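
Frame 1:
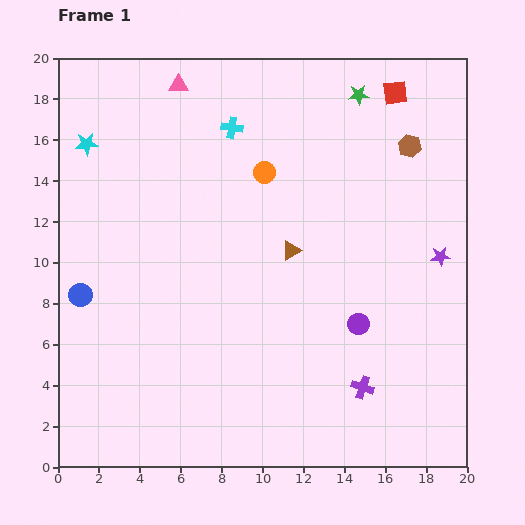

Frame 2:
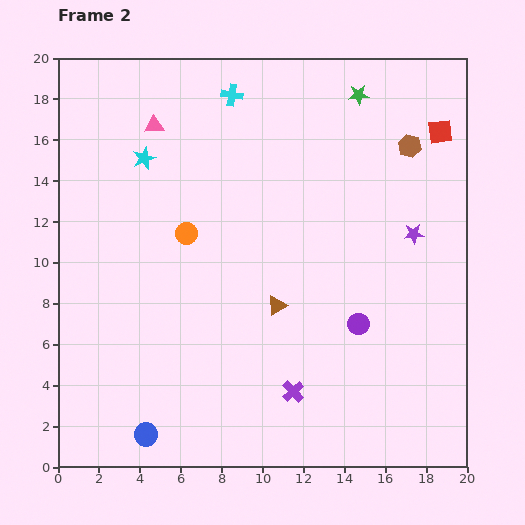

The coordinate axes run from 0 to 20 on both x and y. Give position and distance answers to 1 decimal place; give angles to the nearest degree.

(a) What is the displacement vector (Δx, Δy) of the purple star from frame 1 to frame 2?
(-1.3, 1.1)

The purple star was at (18.7, 10.3) in frame 1 and (17.4, 11.4) in frame 2.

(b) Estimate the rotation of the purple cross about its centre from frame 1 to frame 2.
29° clockwise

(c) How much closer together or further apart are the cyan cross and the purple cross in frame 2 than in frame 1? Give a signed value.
+0.6

Distance in frame 1: 14.2. Distance in frame 2: 14.8.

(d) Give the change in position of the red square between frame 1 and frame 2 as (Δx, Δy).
(2.2, -1.9)

The red square was at (16.5, 18.3) in frame 1 and (18.7, 16.4) in frame 2.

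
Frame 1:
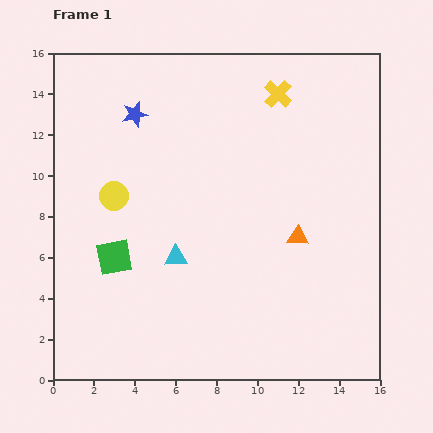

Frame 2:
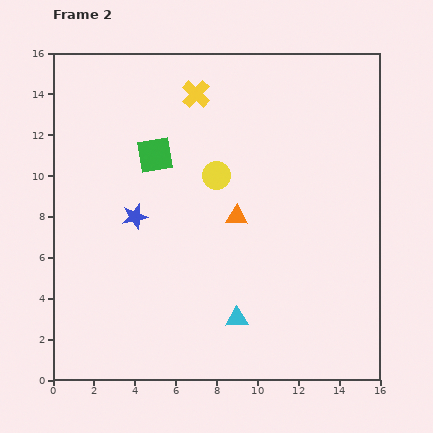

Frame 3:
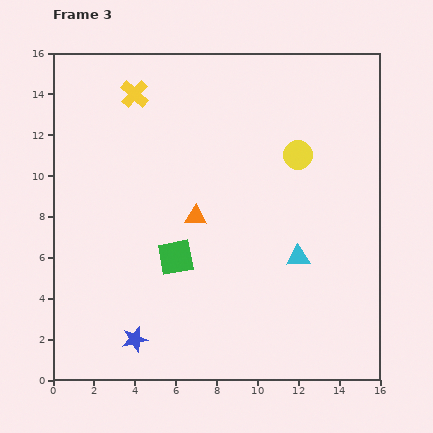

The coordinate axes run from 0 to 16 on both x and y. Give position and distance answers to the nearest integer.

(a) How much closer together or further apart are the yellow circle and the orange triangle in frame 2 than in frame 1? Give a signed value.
-7

Distance in frame 1: 9. Distance in frame 2: 2.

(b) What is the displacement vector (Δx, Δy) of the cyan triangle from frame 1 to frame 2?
(3, -3)

The cyan triangle was at (6, 6) in frame 1 and (9, 3) in frame 2.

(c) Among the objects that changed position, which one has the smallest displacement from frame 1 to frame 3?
the green square

(moved 3)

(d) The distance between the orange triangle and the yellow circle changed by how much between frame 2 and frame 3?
+4

Distance in frame 2: 2. Distance in frame 3: 6.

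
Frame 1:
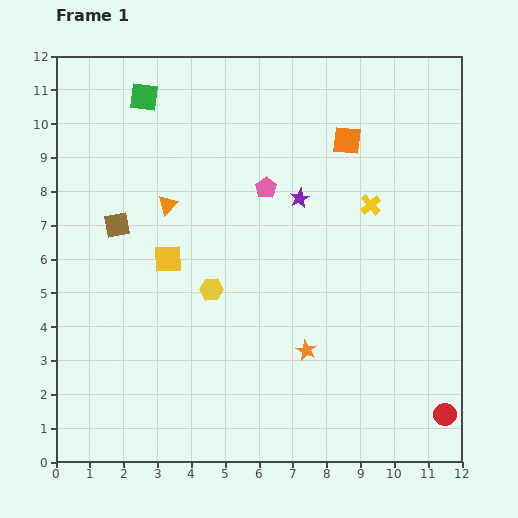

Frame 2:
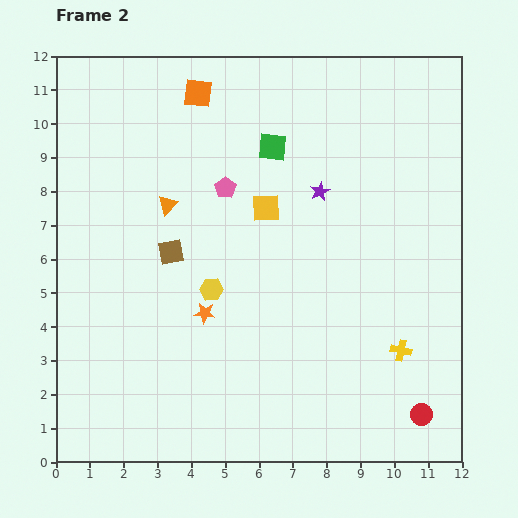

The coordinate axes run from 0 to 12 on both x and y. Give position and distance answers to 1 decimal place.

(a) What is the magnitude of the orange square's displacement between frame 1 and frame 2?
4.6

The orange square moved from (8.6, 9.5) to (4.2, 10.9), a distance of √(4.4² + 1.4²) ≈ 4.6.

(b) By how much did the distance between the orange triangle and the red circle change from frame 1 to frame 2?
-0.6

Distance in frame 1: 10.3. Distance in frame 2: 9.7.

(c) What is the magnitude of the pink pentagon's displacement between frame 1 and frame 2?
1.2

The pink pentagon moved from (6.2, 8.1) to (5.0, 8.1), a distance of √(1.2² + 0.0²) ≈ 1.2.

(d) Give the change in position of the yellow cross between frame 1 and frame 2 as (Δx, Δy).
(0.9, -4.3)

The yellow cross was at (9.3, 7.6) in frame 1 and (10.2, 3.3) in frame 2.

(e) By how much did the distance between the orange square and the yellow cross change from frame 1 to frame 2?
+7.7

Distance in frame 1: 2.0. Distance in frame 2: 9.7.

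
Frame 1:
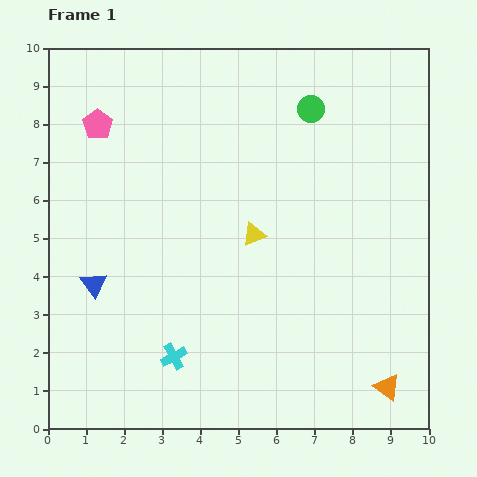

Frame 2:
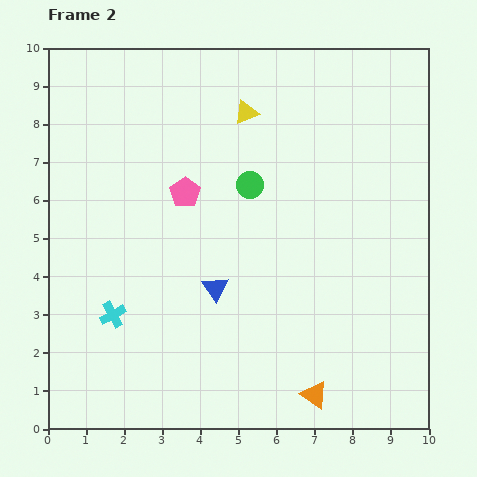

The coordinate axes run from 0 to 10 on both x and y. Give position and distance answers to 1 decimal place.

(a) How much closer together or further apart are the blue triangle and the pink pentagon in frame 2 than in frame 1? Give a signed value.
-1.6

Distance in frame 1: 4.2. Distance in frame 2: 2.6.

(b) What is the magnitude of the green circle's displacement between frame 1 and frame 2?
2.6

The green circle moved from (6.9, 8.4) to (5.3, 6.4), a distance of √(1.6² + 2.0²) ≈ 2.6.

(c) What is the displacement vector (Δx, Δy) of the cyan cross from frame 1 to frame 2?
(-1.6, 1.1)

The cyan cross was at (3.3, 1.9) in frame 1 and (1.7, 3.0) in frame 2.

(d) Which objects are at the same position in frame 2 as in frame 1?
none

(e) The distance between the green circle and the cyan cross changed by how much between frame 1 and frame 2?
-2.4

Distance in frame 1: 7.4. Distance in frame 2: 5.0.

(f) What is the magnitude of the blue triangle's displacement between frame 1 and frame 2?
3.2

The blue triangle moved from (1.2, 3.8) to (4.4, 3.7), a distance of √(3.2² + 0.1²) ≈ 3.2.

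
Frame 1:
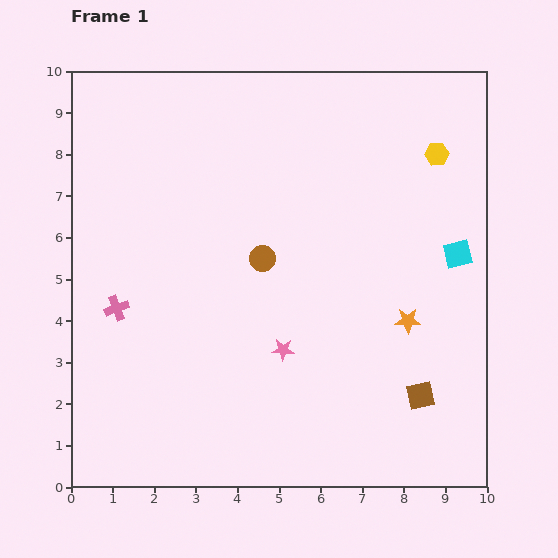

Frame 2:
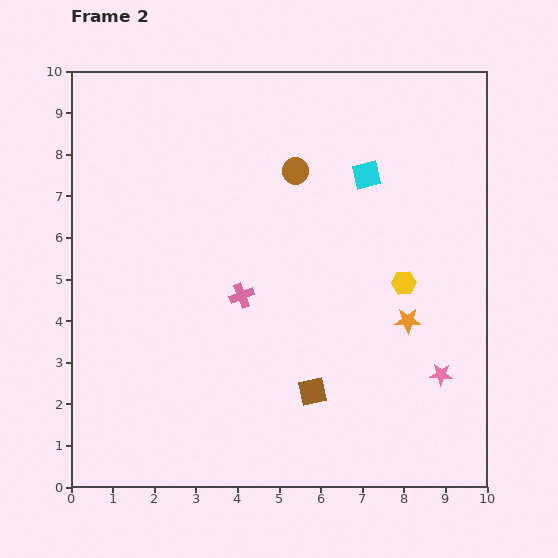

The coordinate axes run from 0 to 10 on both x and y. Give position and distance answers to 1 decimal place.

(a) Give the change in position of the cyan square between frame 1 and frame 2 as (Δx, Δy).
(-2.2, 1.9)

The cyan square was at (9.3, 5.6) in frame 1 and (7.1, 7.5) in frame 2.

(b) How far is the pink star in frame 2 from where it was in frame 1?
3.8

The pink star moved from (5.1, 3.3) to (8.9, 2.7), a distance of √(3.8² + 0.6²) ≈ 3.8.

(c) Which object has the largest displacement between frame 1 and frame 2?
the pink star

(moved 3.8; next 3.2)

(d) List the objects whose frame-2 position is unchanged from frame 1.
the orange star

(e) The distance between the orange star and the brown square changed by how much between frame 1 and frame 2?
+1.1

Distance in frame 1: 1.8. Distance in frame 2: 2.9.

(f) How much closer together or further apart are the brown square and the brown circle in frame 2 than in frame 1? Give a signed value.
+0.3

Distance in frame 1: 5.0. Distance in frame 2: 5.3.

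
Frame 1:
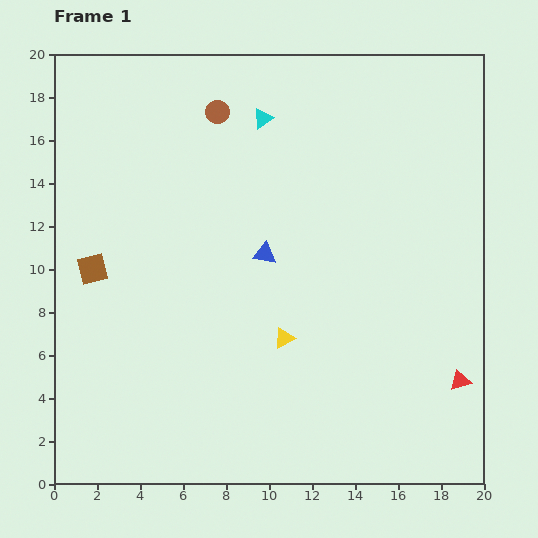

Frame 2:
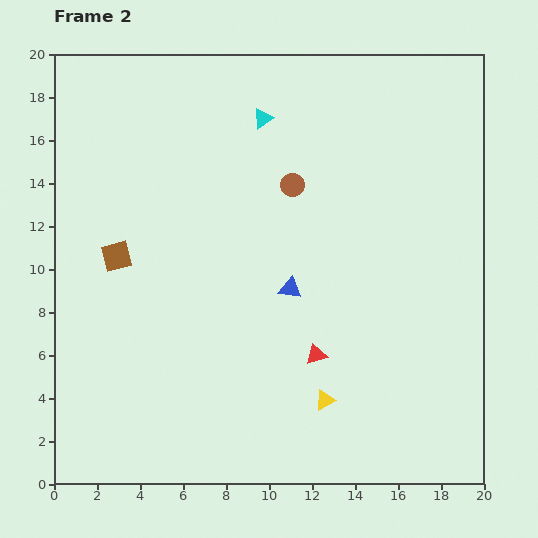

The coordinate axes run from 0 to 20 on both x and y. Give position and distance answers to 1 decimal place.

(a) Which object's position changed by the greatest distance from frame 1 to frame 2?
the red triangle

(moved 6.8; next 4.9)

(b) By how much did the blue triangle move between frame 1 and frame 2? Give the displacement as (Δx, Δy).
(1.2, -1.6)

The blue triangle was at (9.8, 10.7) in frame 1 and (11.0, 9.1) in frame 2.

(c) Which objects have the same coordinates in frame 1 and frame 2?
the cyan triangle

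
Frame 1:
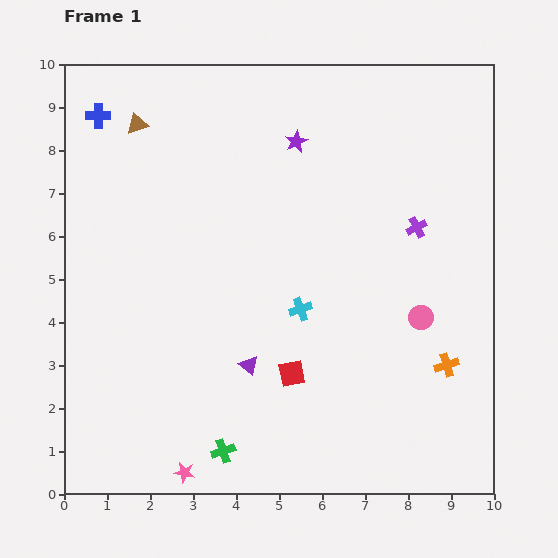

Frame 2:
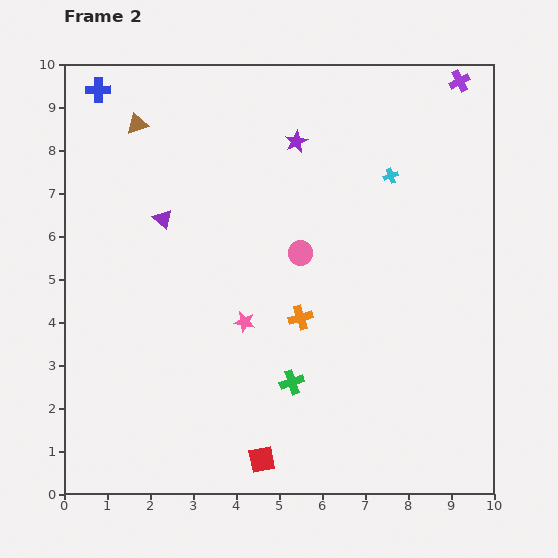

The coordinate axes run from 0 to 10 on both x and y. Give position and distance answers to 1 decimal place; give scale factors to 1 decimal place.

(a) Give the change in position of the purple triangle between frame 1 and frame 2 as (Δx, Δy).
(-2.0, 3.4)

The purple triangle was at (4.3, 3.0) in frame 1 and (2.3, 6.4) in frame 2.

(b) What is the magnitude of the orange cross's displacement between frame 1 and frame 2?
3.6

The orange cross moved from (8.9, 3.0) to (5.5, 4.1), a distance of √(3.4² + 1.1²) ≈ 3.6.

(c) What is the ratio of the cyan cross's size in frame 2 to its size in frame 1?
0.6×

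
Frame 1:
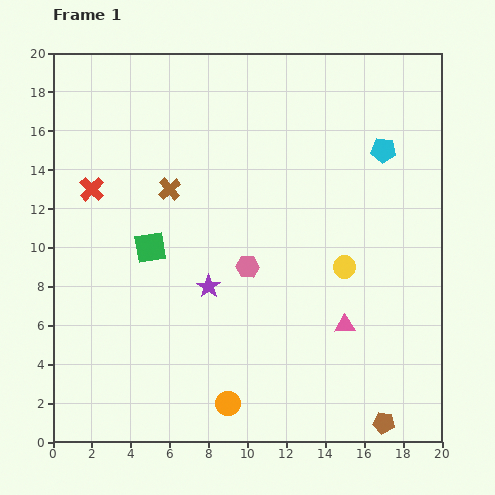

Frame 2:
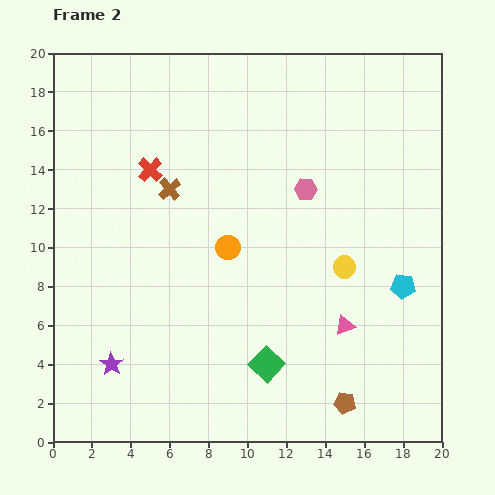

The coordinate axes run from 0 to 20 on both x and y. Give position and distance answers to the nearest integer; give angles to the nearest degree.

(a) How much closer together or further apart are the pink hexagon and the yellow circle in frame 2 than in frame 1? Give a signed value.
-1

Distance in frame 1: 5. Distance in frame 2: 4.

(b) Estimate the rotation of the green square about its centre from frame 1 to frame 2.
37° counter-clockwise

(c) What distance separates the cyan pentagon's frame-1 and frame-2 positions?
7

The cyan pentagon moved from (17, 15) to (18, 8), a distance of √(1² + 7²) ≈ 7.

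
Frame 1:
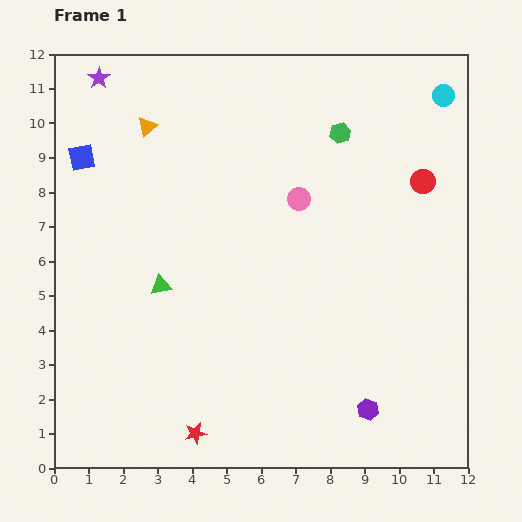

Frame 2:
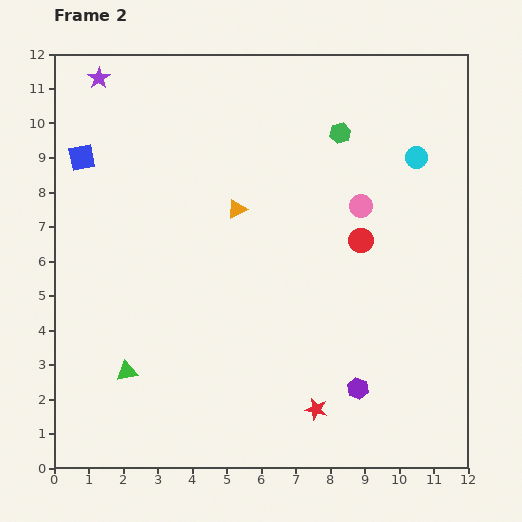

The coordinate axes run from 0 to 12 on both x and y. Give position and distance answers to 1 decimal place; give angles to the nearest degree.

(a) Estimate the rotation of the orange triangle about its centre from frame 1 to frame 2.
15° clockwise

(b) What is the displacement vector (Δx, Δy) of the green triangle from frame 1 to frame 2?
(-1.0, -2.5)

The green triangle was at (3.1, 5.3) in frame 1 and (2.1, 2.8) in frame 2.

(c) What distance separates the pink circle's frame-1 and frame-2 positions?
1.8

The pink circle moved from (7.1, 7.8) to (8.9, 7.6), a distance of √(1.8² + 0.2²) ≈ 1.8.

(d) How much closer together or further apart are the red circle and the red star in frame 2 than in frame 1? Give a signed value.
-4.7

Distance in frame 1: 9.8. Distance in frame 2: 5.1.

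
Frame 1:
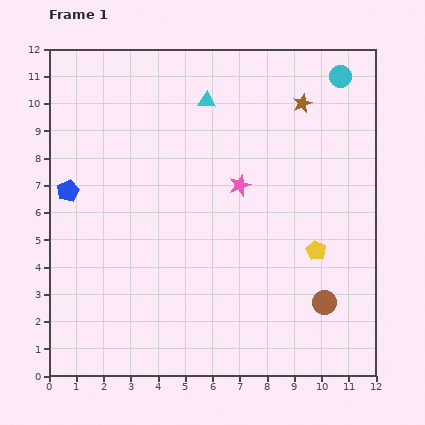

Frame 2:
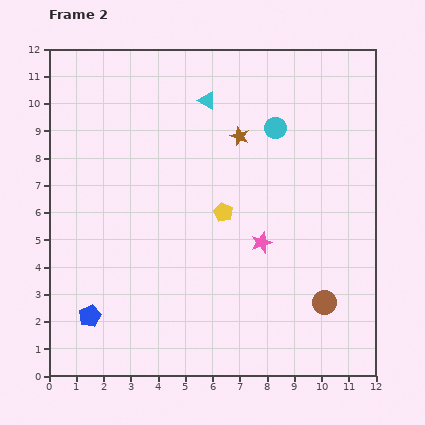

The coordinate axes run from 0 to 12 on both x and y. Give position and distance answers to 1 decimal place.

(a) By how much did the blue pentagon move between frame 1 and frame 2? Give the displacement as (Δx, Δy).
(0.8, -4.6)

The blue pentagon was at (0.7, 6.8) in frame 1 and (1.5, 2.2) in frame 2.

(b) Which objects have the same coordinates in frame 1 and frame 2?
the brown circle, the cyan triangle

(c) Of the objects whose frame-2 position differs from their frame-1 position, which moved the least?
the pink star

(moved 2.2)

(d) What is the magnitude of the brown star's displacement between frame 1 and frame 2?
2.6

The brown star moved from (9.3, 10.0) to (7.0, 8.8), a distance of √(2.3² + 1.2²) ≈ 2.6.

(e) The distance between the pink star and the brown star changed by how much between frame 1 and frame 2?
+0.2

Distance in frame 1: 3.8. Distance in frame 2: 4.0.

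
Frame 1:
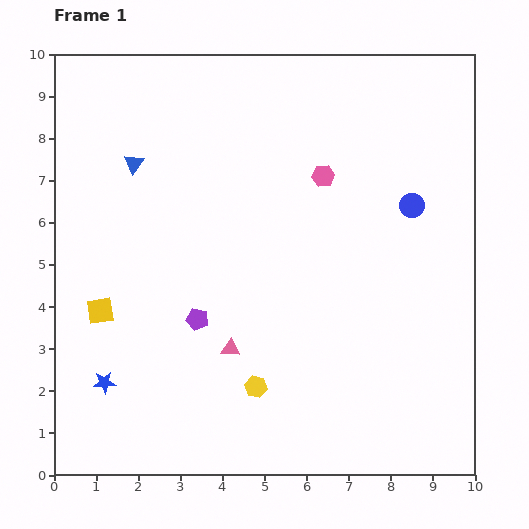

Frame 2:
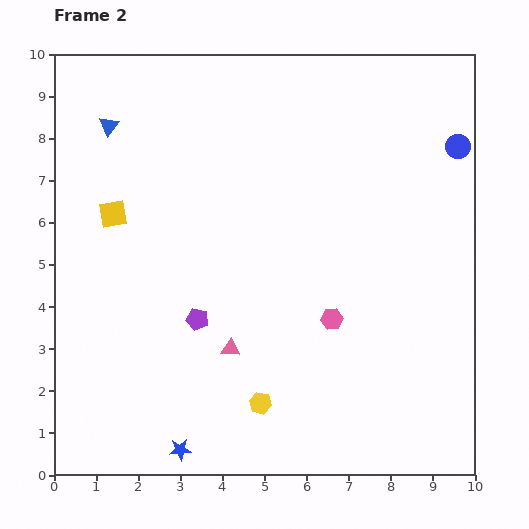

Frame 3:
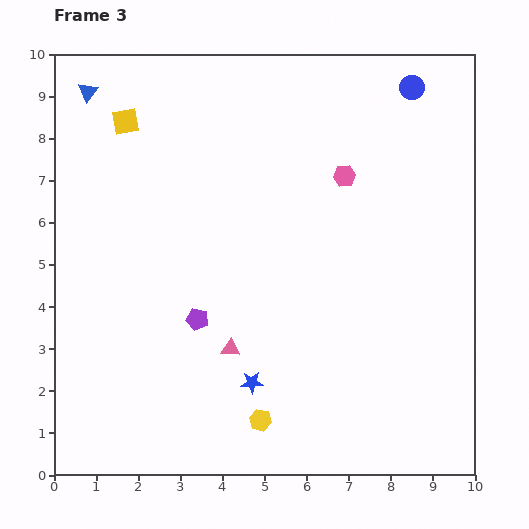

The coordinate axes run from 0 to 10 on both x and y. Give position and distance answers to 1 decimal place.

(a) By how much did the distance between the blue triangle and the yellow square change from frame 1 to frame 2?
-1.5

Distance in frame 1: 3.6. Distance in frame 2: 2.1.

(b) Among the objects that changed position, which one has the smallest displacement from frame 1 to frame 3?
the pink hexagon

(moved 0.5)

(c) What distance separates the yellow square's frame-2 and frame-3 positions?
2.2

The yellow square moved from (1.4, 6.2) to (1.7, 8.4), a distance of √(0.3² + 2.2²) ≈ 2.2.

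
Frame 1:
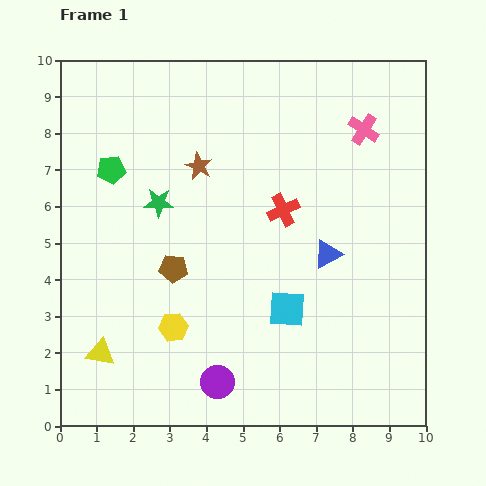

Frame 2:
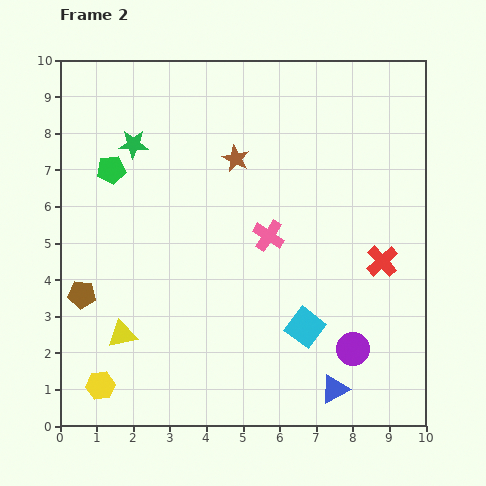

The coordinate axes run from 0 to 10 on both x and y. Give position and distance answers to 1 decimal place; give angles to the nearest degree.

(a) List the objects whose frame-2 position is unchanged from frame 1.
the green pentagon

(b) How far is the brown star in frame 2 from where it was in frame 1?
1.0

The brown star moved from (3.8, 7.1) to (4.8, 7.3), a distance of √(1.0² + 0.2²) ≈ 1.0.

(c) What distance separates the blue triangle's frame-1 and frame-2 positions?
3.7

The blue triangle moved from (7.3, 4.7) to (7.5, 1.0), a distance of √(0.2² + 3.7²) ≈ 3.7.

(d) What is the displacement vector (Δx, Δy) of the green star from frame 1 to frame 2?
(-0.7, 1.6)

The green star was at (2.7, 6.1) in frame 1 and (2.0, 7.7) in frame 2.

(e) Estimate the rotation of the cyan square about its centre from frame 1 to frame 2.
33° clockwise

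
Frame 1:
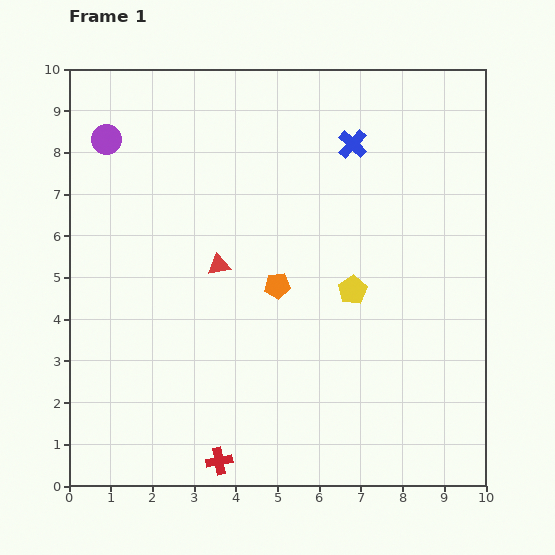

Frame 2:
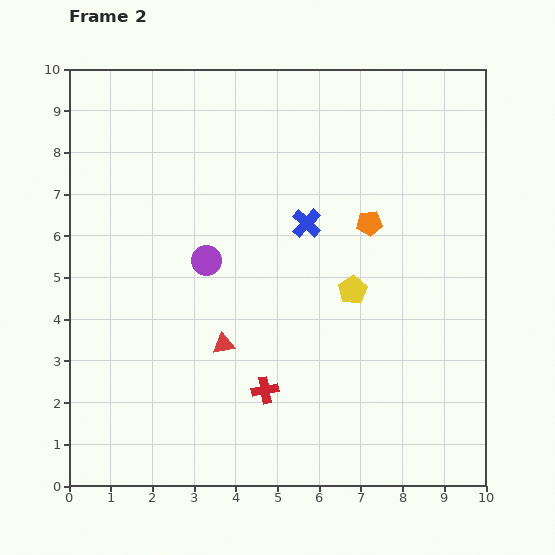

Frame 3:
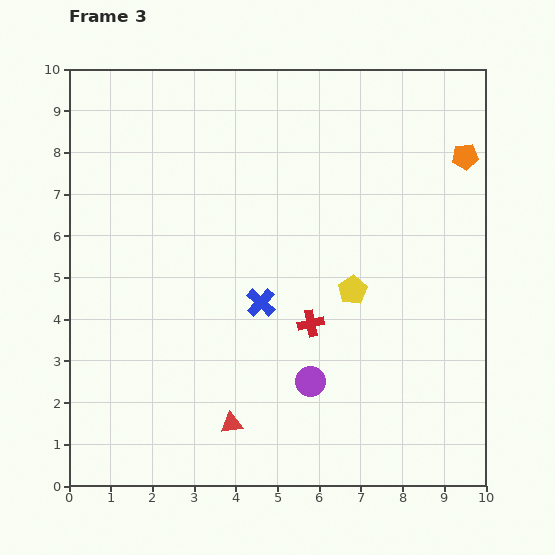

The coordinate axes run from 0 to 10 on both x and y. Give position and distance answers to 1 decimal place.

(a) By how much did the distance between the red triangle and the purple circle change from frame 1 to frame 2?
-2.0

Distance in frame 1: 4.0. Distance in frame 2: 2.0.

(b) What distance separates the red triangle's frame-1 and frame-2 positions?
1.9

The red triangle moved from (3.6, 5.3) to (3.7, 3.4), a distance of √(0.1² + 1.9²) ≈ 1.9.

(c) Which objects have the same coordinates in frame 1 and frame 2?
the yellow pentagon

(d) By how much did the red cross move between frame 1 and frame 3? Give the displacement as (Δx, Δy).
(2.2, 3.3)

The red cross was at (3.6, 0.6) in frame 1 and (5.8, 3.9) in frame 3.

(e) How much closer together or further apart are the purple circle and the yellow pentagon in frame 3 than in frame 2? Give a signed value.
-1.2

Distance in frame 2: 3.6. Distance in frame 3: 2.4.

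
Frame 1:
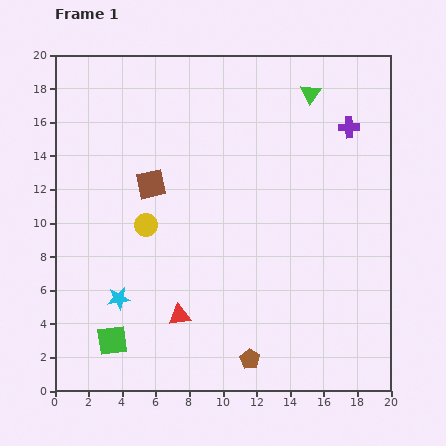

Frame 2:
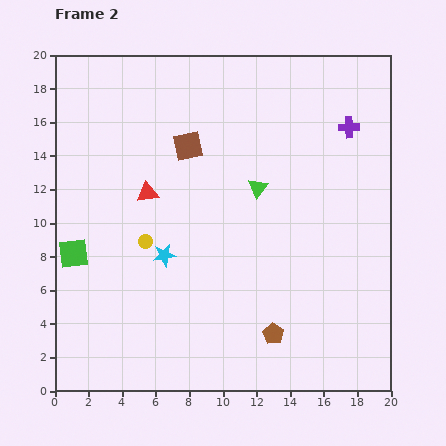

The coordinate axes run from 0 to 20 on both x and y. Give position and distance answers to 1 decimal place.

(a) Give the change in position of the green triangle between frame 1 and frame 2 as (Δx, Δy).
(-3.1, -5.6)

The green triangle was at (15.2, 17.7) in frame 1 and (12.1, 12.1) in frame 2.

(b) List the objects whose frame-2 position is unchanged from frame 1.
the purple cross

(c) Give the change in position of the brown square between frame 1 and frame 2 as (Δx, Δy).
(2.2, 2.3)

The brown square was at (5.7, 12.3) in frame 1 and (7.9, 14.6) in frame 2.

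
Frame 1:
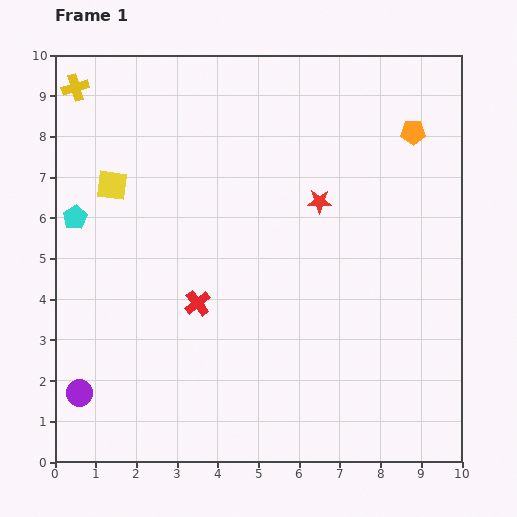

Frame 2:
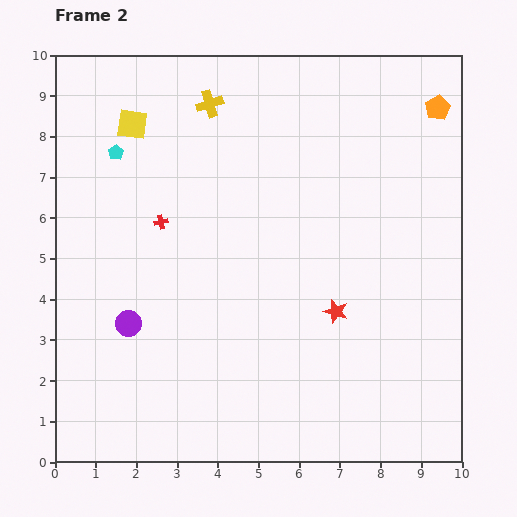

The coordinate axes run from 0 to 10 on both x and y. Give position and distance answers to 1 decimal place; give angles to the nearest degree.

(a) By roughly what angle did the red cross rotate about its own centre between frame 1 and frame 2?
27° clockwise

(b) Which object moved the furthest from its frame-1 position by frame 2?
the yellow cross

(moved 3.3; next 2.7)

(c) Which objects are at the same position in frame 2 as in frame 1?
none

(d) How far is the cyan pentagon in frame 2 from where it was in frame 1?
1.9

The cyan pentagon moved from (0.5, 6.0) to (1.5, 7.6), a distance of √(1.0² + 1.6²) ≈ 1.9.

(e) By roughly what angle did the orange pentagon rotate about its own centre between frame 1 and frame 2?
28° counter-clockwise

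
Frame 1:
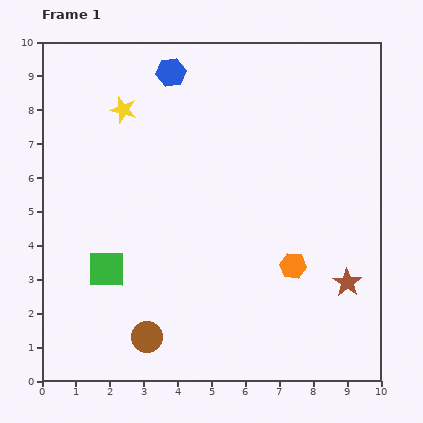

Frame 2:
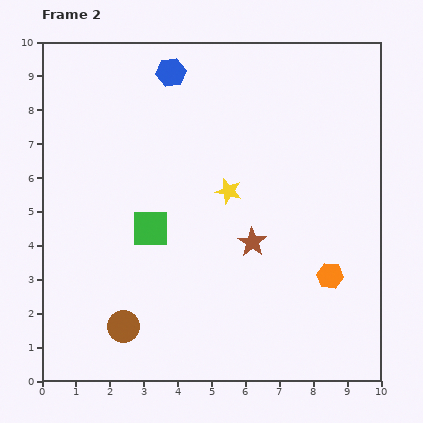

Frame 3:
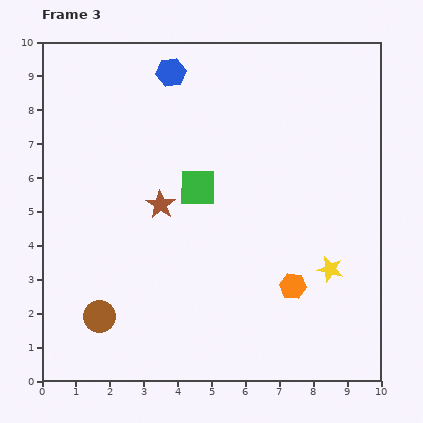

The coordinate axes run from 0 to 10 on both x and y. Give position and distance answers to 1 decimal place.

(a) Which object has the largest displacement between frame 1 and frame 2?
the yellow star

(moved 3.9; next 3.0)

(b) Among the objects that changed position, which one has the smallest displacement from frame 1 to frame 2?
the brown circle

(moved 0.8)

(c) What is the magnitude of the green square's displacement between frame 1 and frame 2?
1.8

The green square moved from (1.9, 3.3) to (3.2, 4.5), a distance of √(1.3² + 1.2²) ≈ 1.8.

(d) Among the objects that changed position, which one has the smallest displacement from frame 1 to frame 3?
the orange hexagon

(moved 0.6)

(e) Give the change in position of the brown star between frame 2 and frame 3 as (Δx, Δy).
(-2.7, 1.1)

The brown star was at (6.2, 4.1) in frame 2 and (3.5, 5.2) in frame 3.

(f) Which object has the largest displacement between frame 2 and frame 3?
the yellow star

(moved 3.8; next 2.9)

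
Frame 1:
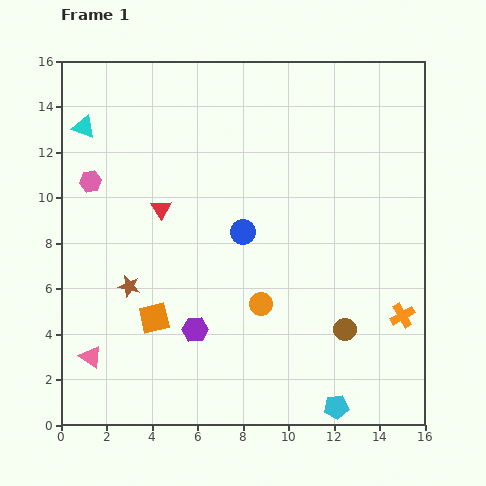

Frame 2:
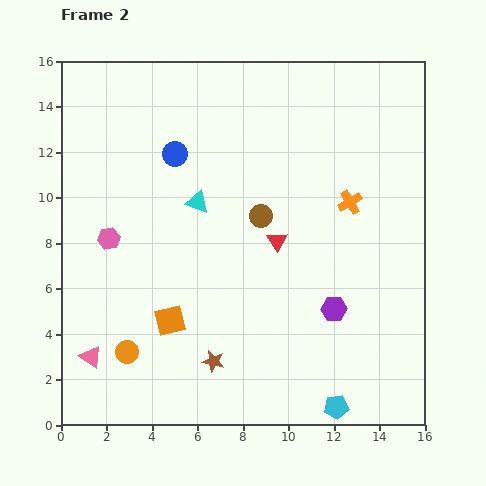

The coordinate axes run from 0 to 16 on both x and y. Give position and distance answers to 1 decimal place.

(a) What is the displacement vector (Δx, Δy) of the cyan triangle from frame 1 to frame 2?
(5.0, -3.3)

The cyan triangle was at (1.0, 13.1) in frame 1 and (6.0, 9.8) in frame 2.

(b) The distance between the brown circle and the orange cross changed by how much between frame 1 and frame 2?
+1.3

Distance in frame 1: 2.6. Distance in frame 2: 3.9.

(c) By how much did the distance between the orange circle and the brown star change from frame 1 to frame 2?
-2.1

Distance in frame 1: 5.9. Distance in frame 2: 3.8.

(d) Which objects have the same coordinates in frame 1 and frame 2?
the cyan pentagon, the pink triangle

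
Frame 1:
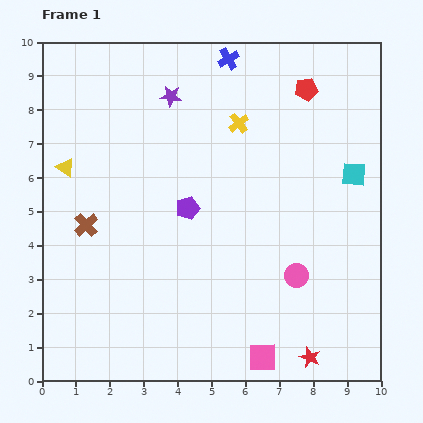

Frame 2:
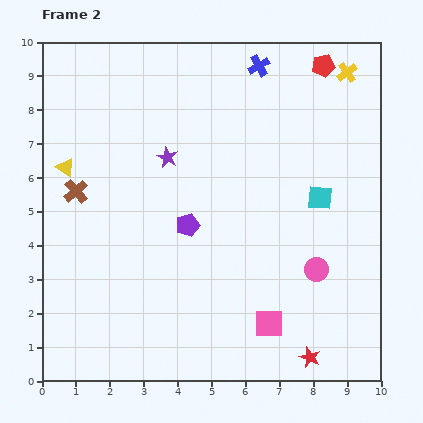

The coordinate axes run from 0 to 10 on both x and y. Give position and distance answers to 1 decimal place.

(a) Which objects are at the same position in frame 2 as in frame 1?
the yellow triangle, the red star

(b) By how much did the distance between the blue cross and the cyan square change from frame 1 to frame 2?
-0.7

Distance in frame 1: 5.0. Distance in frame 2: 4.3.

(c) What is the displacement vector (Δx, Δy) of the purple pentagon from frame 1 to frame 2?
(0.0, -0.5)

The purple pentagon was at (4.3, 5.1) in frame 1 and (4.3, 4.6) in frame 2.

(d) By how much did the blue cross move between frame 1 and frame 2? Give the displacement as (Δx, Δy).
(0.9, -0.2)

The blue cross was at (5.5, 9.5) in frame 1 and (6.4, 9.3) in frame 2.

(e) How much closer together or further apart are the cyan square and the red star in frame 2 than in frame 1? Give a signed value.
-0.9

Distance in frame 1: 5.6. Distance in frame 2: 4.7.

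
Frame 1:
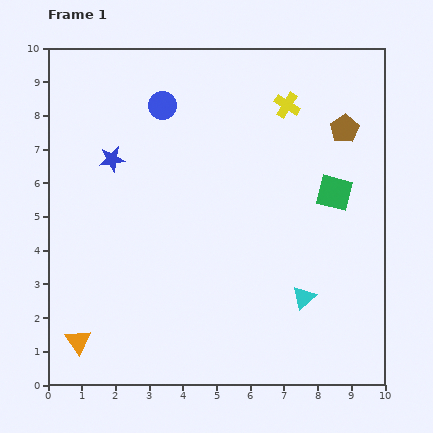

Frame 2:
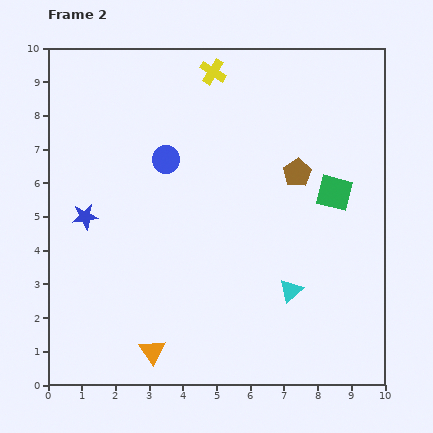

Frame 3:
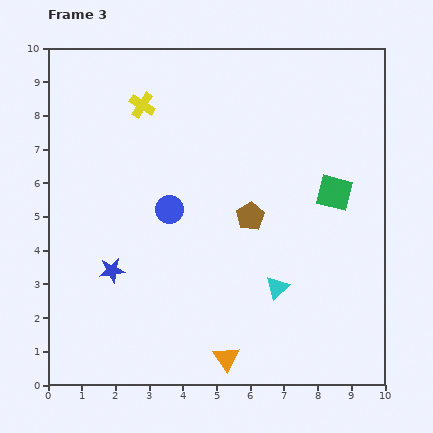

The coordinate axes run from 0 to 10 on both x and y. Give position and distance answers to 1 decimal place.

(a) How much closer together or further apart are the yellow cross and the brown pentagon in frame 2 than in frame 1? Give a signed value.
+2.1

Distance in frame 1: 1.8. Distance in frame 2: 3.9.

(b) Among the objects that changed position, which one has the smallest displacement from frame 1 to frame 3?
the cyan triangle

(moved 0.9)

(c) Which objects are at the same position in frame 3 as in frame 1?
the green square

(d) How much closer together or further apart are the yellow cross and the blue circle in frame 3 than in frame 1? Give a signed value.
-0.5

Distance in frame 1: 3.7. Distance in frame 3: 3.2.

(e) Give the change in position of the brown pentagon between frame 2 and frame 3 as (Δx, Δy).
(-1.4, -1.3)

The brown pentagon was at (7.4, 6.3) in frame 2 and (6.0, 5.0) in frame 3.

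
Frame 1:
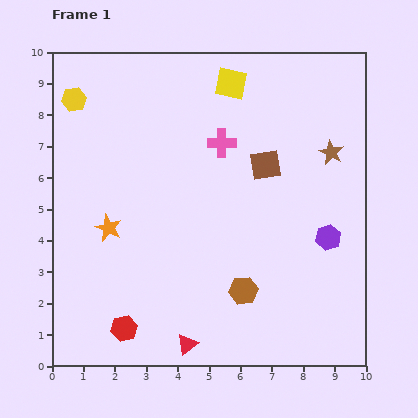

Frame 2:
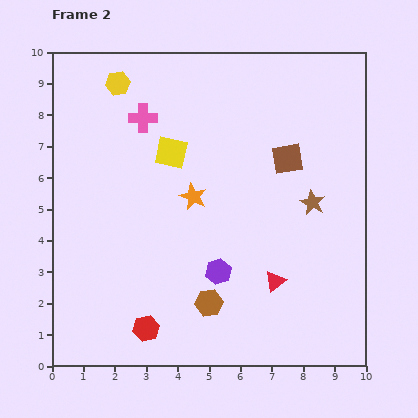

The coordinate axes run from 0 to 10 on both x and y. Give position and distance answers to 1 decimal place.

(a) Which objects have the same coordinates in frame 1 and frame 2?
none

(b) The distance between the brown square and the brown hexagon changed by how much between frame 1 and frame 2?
+1.1

Distance in frame 1: 4.1. Distance in frame 2: 5.2.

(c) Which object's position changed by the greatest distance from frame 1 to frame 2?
the purple hexagon

(moved 3.7; next 3.4)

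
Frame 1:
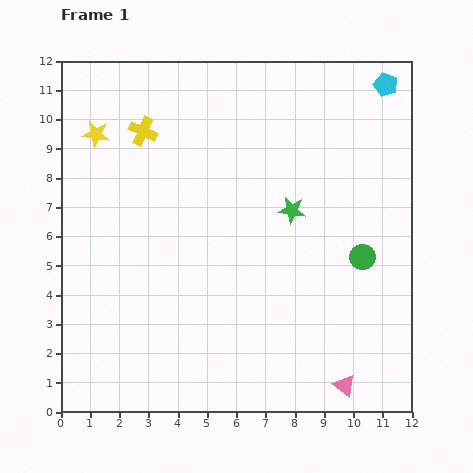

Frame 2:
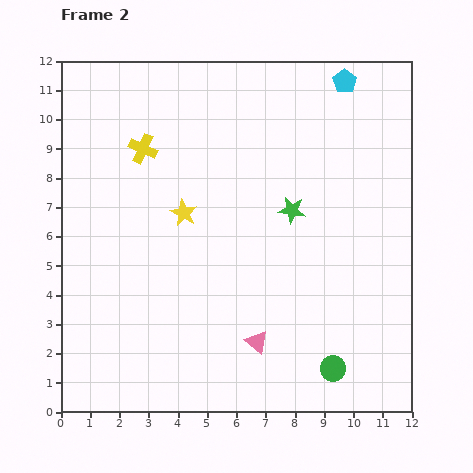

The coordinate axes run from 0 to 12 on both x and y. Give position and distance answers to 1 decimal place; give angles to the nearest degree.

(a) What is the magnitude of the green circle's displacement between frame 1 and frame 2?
3.9

The green circle moved from (10.3, 5.3) to (9.3, 1.5), a distance of √(1.0² + 3.8²) ≈ 3.9.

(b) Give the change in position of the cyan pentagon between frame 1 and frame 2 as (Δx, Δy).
(-1.4, 0.1)

The cyan pentagon was at (11.1, 11.2) in frame 1 and (9.7, 11.3) in frame 2.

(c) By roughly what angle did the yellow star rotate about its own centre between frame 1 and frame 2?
19° clockwise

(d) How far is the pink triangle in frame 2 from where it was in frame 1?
3.4

The pink triangle moved from (9.7, 0.9) to (6.7, 2.4), a distance of √(3.0² + 1.5²) ≈ 3.4.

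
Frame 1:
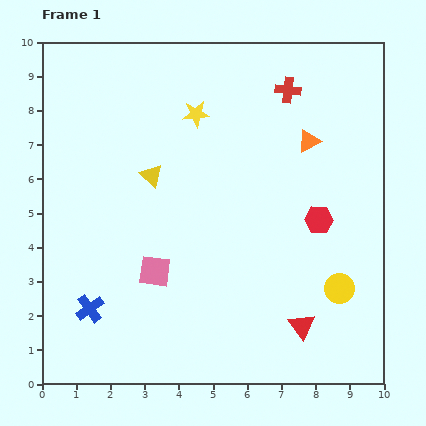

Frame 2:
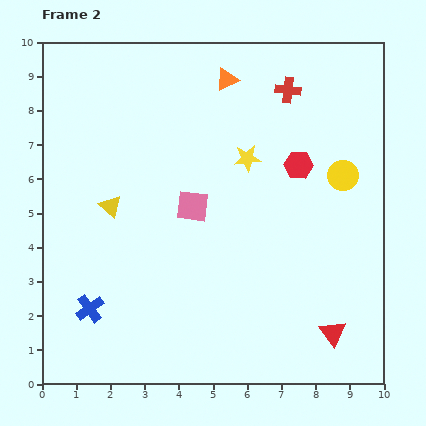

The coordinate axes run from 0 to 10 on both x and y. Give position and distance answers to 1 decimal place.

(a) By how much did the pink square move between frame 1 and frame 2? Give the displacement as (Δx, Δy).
(1.1, 1.9)

The pink square was at (3.3, 3.3) in frame 1 and (4.4, 5.2) in frame 2.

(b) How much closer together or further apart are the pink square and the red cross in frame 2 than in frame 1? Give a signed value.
-2.2

Distance in frame 1: 6.6. Distance in frame 2: 4.4.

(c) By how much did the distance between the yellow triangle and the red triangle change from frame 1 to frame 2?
+1.3

Distance in frame 1: 6.2. Distance in frame 2: 7.5.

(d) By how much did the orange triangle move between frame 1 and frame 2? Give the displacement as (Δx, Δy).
(-2.4, 1.8)

The orange triangle was at (7.8, 7.1) in frame 1 and (5.4, 8.9) in frame 2.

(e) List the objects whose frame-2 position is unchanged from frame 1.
the blue cross, the red cross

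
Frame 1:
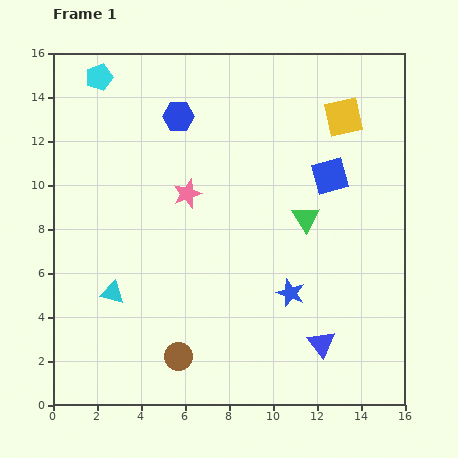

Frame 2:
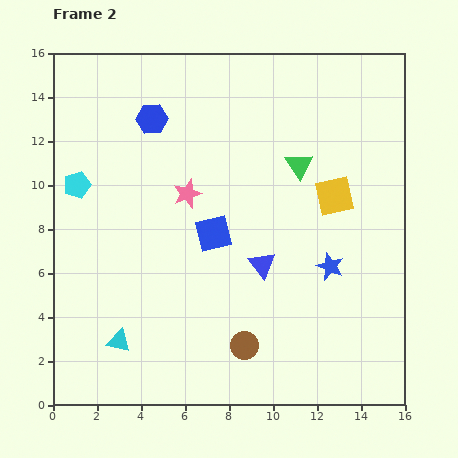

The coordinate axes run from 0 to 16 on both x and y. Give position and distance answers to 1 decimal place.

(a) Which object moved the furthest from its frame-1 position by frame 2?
the blue square

(moved 5.9; next 5.0)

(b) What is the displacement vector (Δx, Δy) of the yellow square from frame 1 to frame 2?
(-0.4, -3.6)

The yellow square was at (13.2, 13.1) in frame 1 and (12.8, 9.5) in frame 2.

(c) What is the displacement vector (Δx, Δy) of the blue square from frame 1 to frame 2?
(-5.3, -2.6)

The blue square was at (12.6, 10.4) in frame 1 and (7.3, 7.8) in frame 2.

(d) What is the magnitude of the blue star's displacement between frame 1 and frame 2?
2.2

The blue star moved from (10.8, 5.1) to (12.6, 6.3), a distance of √(1.8² + 1.2²) ≈ 2.2.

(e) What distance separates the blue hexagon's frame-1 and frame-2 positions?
1.2

The blue hexagon moved from (5.7, 13.1) to (4.5, 13.0), a distance of √(1.2² + 0.1²) ≈ 1.2.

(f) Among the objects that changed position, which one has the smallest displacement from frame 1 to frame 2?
the blue hexagon

(moved 1.2)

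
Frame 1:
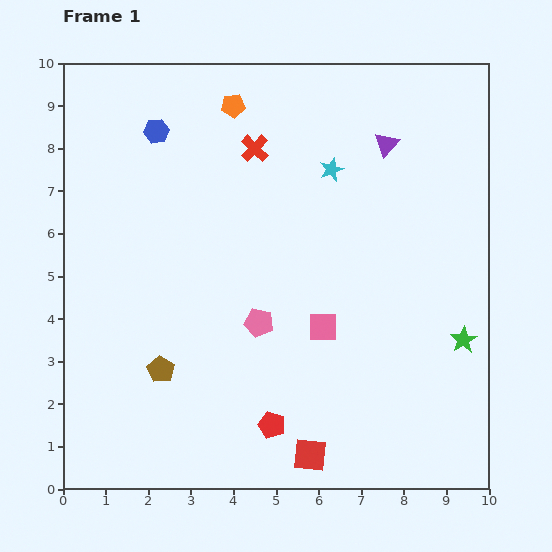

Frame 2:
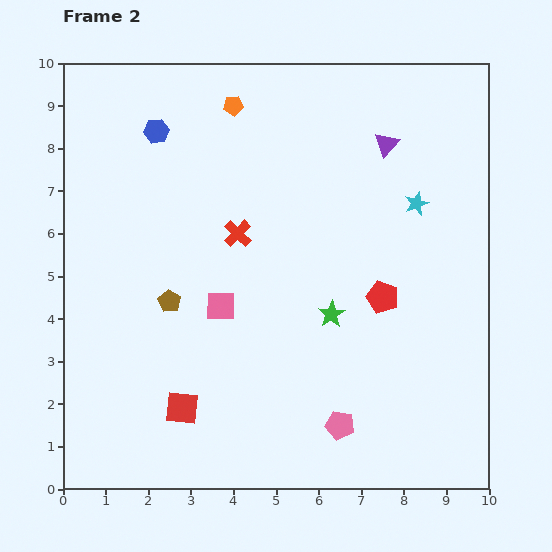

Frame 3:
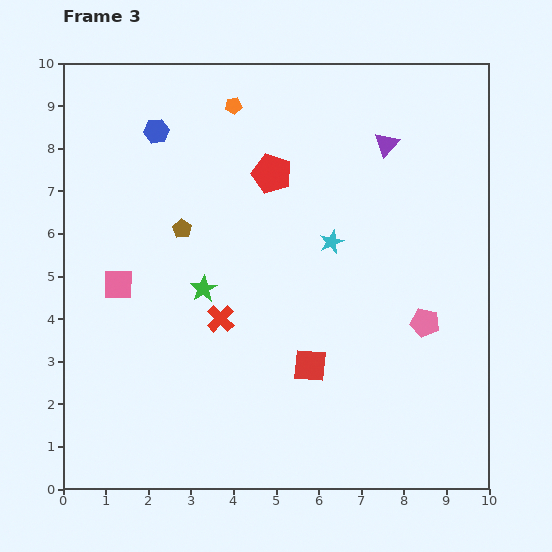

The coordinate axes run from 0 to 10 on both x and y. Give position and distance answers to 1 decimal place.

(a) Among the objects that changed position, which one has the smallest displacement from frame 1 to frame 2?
the brown pentagon

(moved 1.6)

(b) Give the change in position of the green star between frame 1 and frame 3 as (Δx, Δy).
(-6.1, 1.2)

The green star was at (9.4, 3.5) in frame 1 and (3.3, 4.7) in frame 3.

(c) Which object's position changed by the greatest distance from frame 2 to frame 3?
the red pentagon

(moved 3.9; next 3.2)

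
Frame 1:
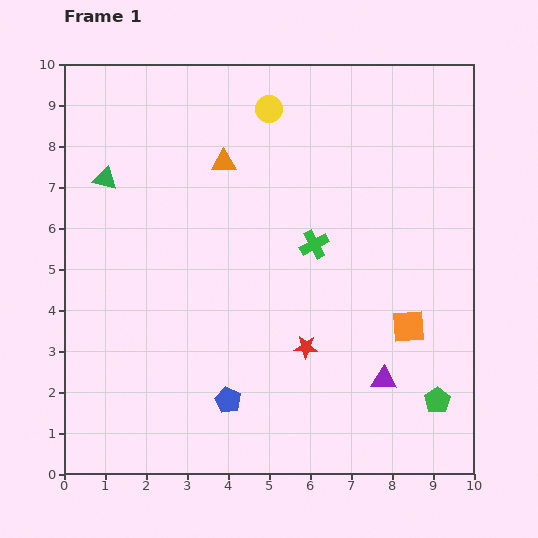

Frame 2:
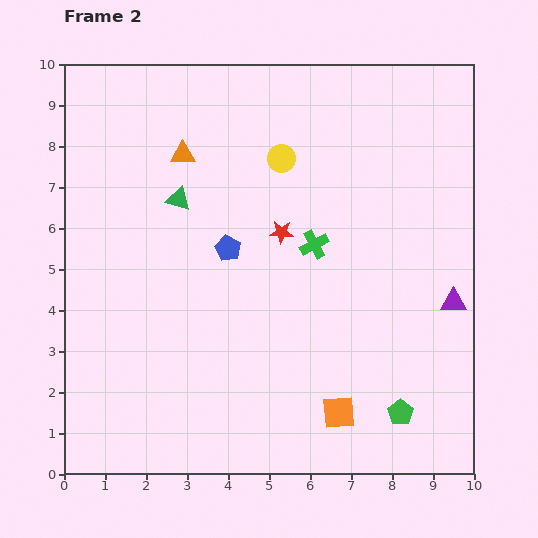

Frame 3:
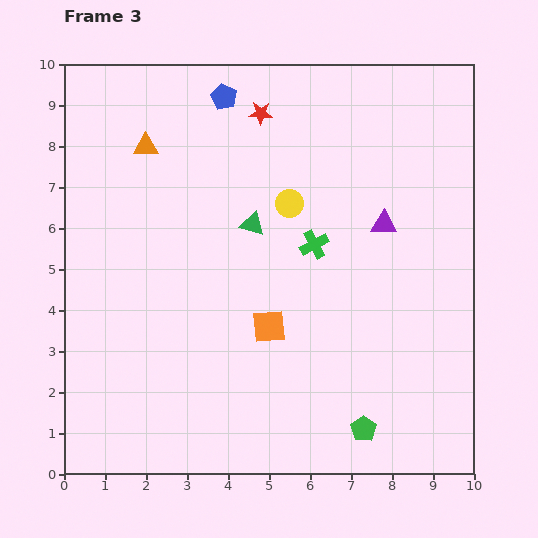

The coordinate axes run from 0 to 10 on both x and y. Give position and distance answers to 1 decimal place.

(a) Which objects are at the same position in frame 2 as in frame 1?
the green cross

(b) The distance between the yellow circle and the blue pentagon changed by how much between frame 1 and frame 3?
-4.1

Distance in frame 1: 7.2. Distance in frame 3: 3.1.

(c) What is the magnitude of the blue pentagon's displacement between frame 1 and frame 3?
7.4

The blue pentagon moved from (4.0, 1.8) to (3.9, 9.2), a distance of √(0.1² + 7.4²) ≈ 7.4.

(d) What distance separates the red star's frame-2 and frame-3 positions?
2.9

The red star moved from (5.3, 5.9) to (4.8, 8.8), a distance of √(0.5² + 2.9²) ≈ 2.9.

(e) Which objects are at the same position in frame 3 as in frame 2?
the green cross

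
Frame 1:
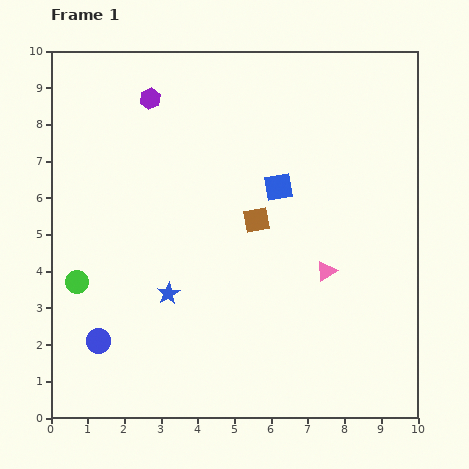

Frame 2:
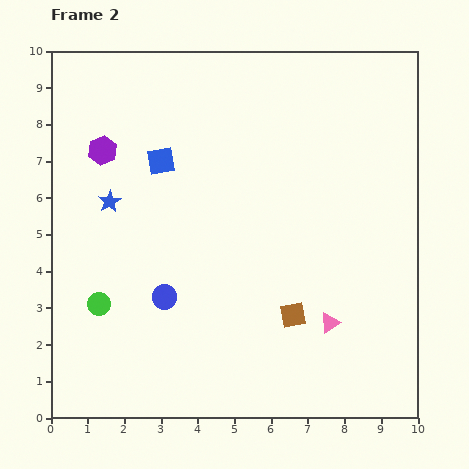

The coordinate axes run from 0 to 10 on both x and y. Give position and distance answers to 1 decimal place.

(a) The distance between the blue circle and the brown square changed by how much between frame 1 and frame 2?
-1.9

Distance in frame 1: 5.4. Distance in frame 2: 3.5.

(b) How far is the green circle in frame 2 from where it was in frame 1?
0.8

The green circle moved from (0.7, 3.7) to (1.3, 3.1), a distance of √(0.6² + 0.6²) ≈ 0.8.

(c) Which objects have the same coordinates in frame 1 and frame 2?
none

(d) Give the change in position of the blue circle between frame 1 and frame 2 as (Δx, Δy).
(1.8, 1.2)

The blue circle was at (1.3, 2.1) in frame 1 and (3.1, 3.3) in frame 2.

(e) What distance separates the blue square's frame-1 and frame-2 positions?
3.3

The blue square moved from (6.2, 6.3) to (3.0, 7.0), a distance of √(3.2² + 0.7²) ≈ 3.3.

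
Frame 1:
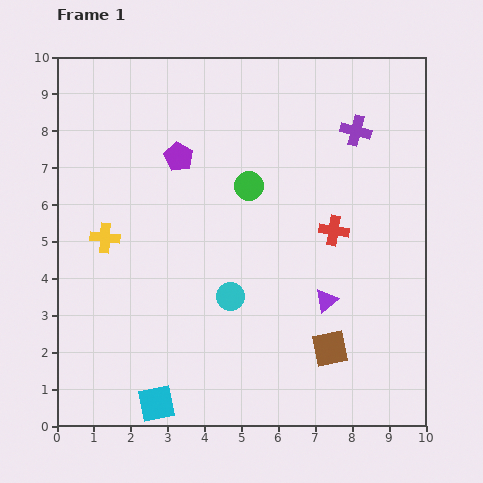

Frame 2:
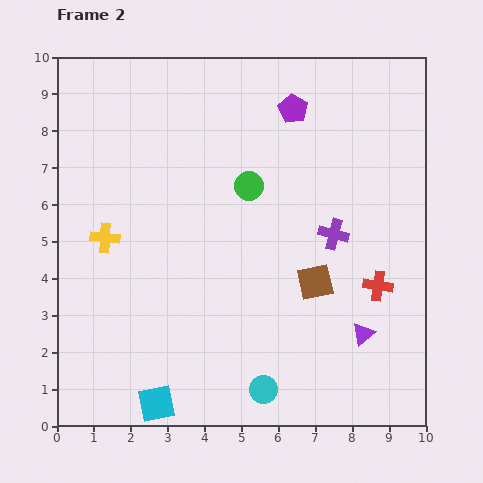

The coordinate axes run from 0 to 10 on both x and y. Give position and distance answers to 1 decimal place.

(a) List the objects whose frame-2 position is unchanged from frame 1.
the cyan square, the green circle, the yellow cross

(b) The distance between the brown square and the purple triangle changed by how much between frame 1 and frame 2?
+0.6

Distance in frame 1: 1.3. Distance in frame 2: 1.9.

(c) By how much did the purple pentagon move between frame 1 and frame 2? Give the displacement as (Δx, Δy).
(3.1, 1.3)

The purple pentagon was at (3.3, 7.3) in frame 1 and (6.4, 8.6) in frame 2.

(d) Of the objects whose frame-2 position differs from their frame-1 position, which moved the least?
the purple triangle

(moved 1.3)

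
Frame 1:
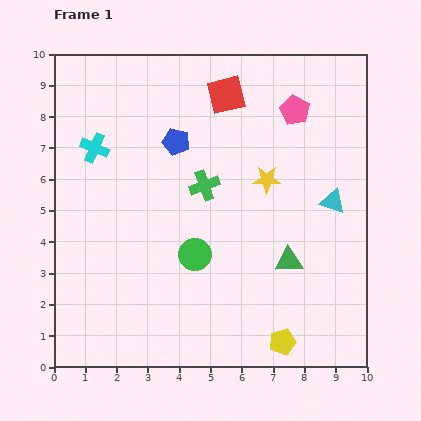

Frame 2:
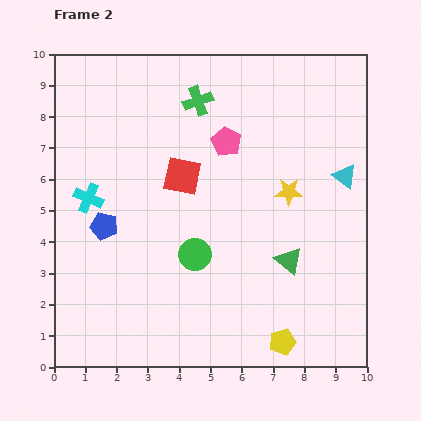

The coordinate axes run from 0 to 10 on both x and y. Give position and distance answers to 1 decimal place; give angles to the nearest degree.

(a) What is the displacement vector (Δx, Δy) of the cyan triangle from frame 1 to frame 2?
(0.4, 0.8)

The cyan triangle was at (8.9, 5.3) in frame 1 and (9.3, 6.1) in frame 2.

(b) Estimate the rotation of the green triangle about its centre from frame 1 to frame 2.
44° clockwise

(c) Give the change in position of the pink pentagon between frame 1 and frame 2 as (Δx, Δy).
(-2.2, -1.0)

The pink pentagon was at (7.7, 8.2) in frame 1 and (5.5, 7.2) in frame 2.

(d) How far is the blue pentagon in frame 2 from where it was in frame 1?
3.5

The blue pentagon moved from (3.9, 7.2) to (1.6, 4.5), a distance of √(2.3² + 2.7²) ≈ 3.5.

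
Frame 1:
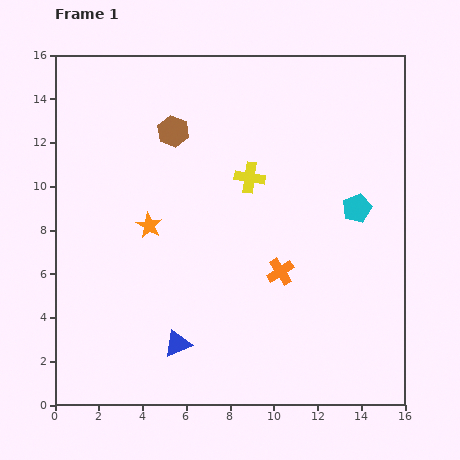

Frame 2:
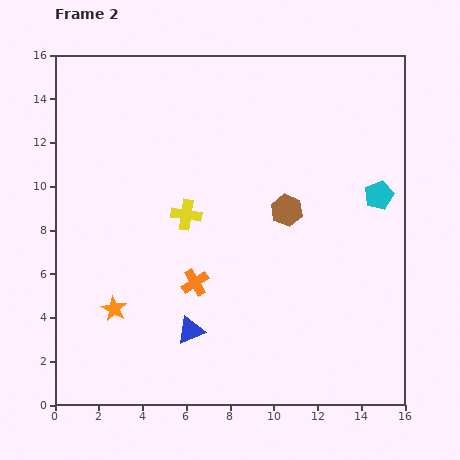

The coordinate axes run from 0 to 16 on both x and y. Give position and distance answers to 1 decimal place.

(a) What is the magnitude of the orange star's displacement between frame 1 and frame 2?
4.1

The orange star moved from (4.3, 8.2) to (2.7, 4.4), a distance of √(1.6² + 3.8²) ≈ 4.1.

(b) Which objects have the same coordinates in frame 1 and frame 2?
none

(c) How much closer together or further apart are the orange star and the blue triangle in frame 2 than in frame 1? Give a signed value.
-2.0

Distance in frame 1: 5.6. Distance in frame 2: 3.6.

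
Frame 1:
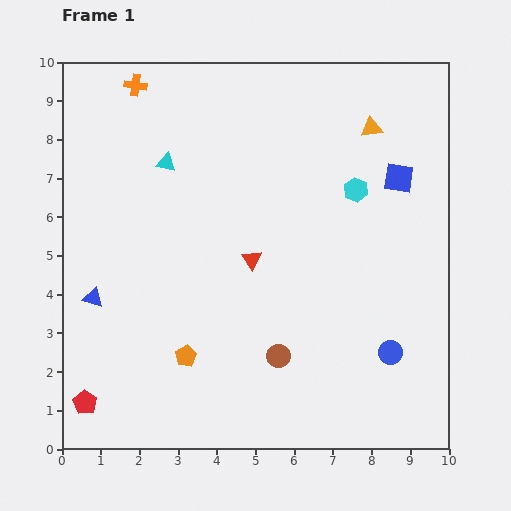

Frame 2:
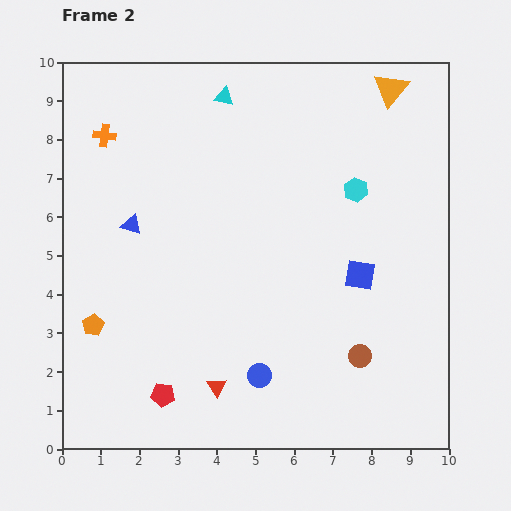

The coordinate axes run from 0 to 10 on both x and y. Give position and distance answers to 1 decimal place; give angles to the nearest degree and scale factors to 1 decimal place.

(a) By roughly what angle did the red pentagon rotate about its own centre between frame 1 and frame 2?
25° counter-clockwise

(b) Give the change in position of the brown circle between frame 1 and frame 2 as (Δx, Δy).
(2.1, 0.0)

The brown circle was at (5.6, 2.4) in frame 1 and (7.7, 2.4) in frame 2.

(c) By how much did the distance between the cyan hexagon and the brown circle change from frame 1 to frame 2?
-0.4

Distance in frame 1: 4.7. Distance in frame 2: 4.3.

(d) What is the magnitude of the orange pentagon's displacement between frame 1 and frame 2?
2.5

The orange pentagon moved from (3.2, 2.4) to (0.8, 3.2), a distance of √(2.4² + 0.8²) ≈ 2.5.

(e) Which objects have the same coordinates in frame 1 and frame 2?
the cyan hexagon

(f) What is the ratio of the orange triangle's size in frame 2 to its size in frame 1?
1.7×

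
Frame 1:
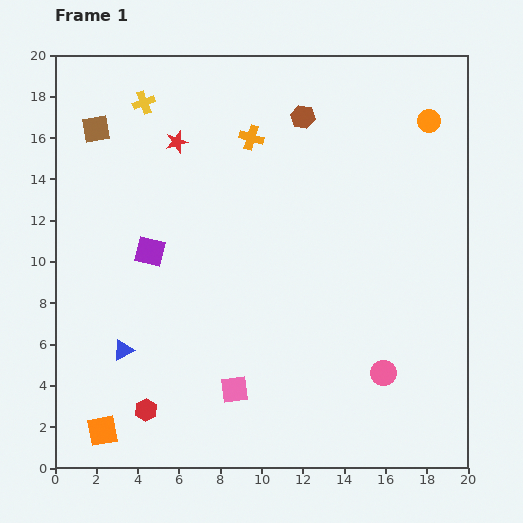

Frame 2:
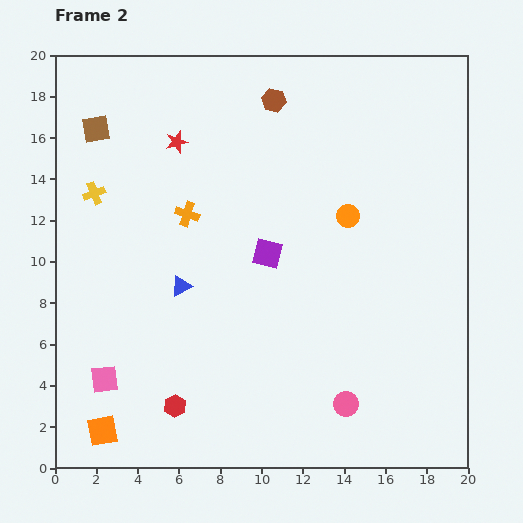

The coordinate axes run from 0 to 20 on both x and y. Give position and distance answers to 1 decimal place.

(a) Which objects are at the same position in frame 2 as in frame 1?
the brown square, the orange square, the red star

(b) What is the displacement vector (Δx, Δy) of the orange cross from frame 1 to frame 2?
(-3.1, -3.7)

The orange cross was at (9.5, 16.0) in frame 1 and (6.4, 12.3) in frame 2.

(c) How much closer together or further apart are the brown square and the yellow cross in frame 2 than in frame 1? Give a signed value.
+0.5

Distance in frame 1: 2.6. Distance in frame 2: 3.1.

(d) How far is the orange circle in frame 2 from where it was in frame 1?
6.0

The orange circle moved from (18.1, 16.8) to (14.2, 12.2), a distance of √(3.9² + 4.6²) ≈ 6.0.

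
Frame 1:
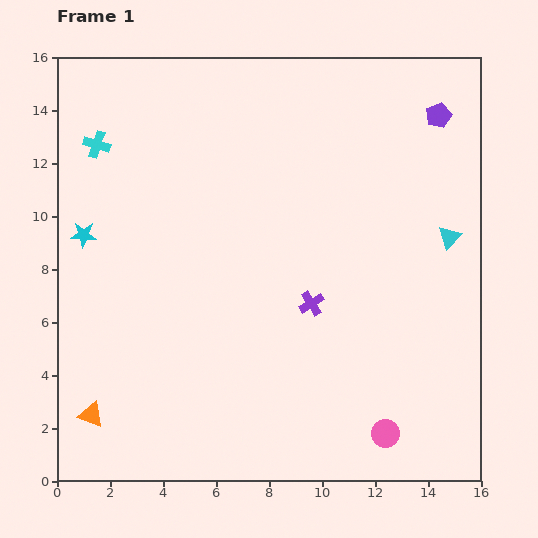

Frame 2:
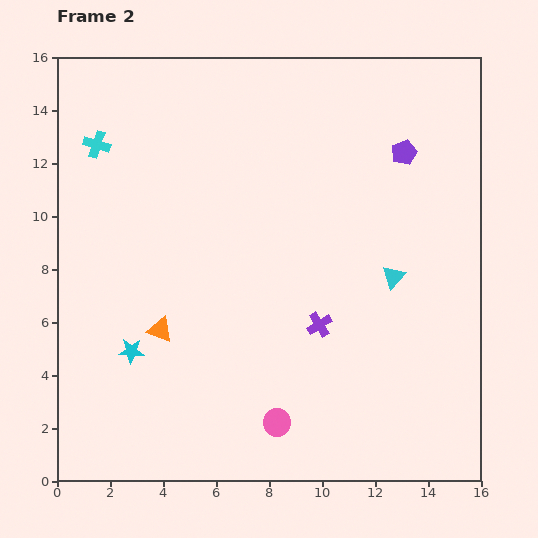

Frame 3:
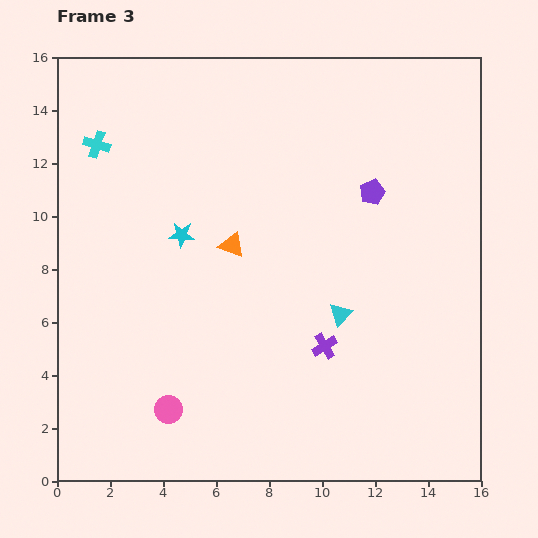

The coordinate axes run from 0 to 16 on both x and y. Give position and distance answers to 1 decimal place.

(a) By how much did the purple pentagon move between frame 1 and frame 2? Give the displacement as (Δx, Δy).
(-1.3, -1.4)

The purple pentagon was at (14.4, 13.8) in frame 1 and (13.1, 12.4) in frame 2.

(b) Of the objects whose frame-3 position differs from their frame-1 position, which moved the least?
the purple cross

(moved 1.7)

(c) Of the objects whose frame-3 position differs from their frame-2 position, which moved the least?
the purple cross

(moved 0.8)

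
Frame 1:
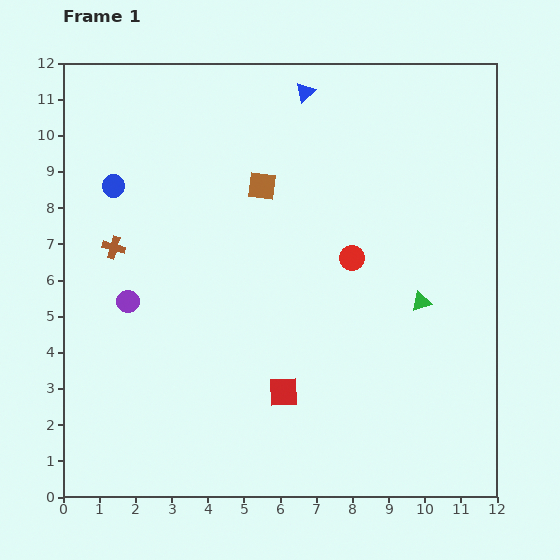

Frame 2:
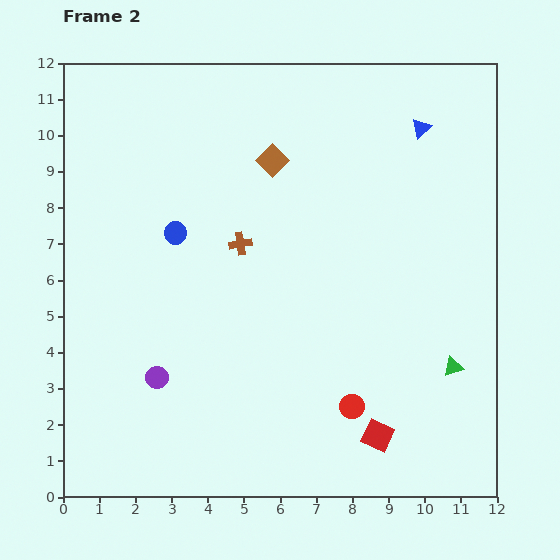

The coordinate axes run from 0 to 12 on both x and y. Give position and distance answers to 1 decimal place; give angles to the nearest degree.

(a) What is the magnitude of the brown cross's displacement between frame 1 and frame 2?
3.5

The brown cross moved from (1.4, 6.9) to (4.9, 7.0), a distance of √(3.5² + 0.1²) ≈ 3.5.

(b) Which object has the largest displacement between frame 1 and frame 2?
the red circle

(moved 4.1; next 3.5)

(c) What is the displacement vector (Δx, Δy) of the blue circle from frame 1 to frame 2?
(1.7, -1.3)

The blue circle was at (1.4, 8.6) in frame 1 and (3.1, 7.3) in frame 2.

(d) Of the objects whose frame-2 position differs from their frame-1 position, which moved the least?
the brown square

(moved 0.8)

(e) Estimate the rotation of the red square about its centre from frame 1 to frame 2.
26° clockwise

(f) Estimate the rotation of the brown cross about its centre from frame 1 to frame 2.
24° counter-clockwise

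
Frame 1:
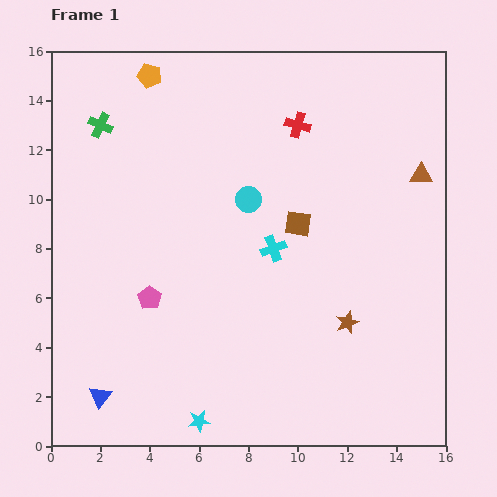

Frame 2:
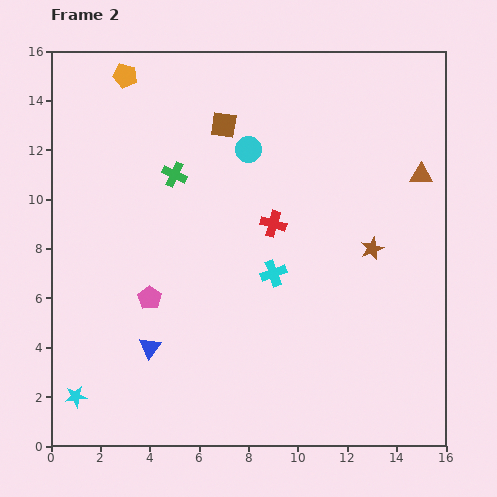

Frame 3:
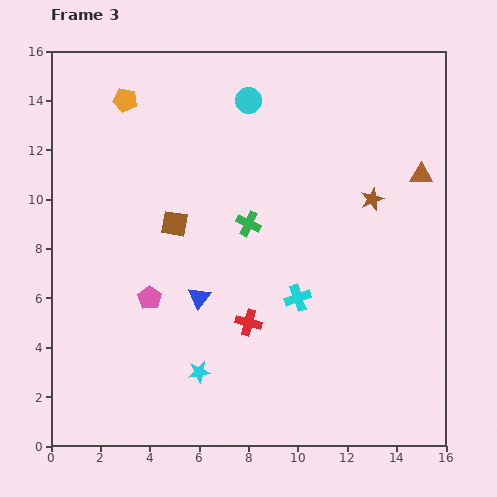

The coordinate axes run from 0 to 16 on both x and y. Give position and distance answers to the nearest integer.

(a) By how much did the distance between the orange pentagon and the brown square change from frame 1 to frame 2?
-4

Distance in frame 1: 8. Distance in frame 2: 4.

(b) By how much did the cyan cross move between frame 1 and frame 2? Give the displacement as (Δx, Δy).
(0, -1)

The cyan cross was at (9, 8) in frame 1 and (9, 7) in frame 2.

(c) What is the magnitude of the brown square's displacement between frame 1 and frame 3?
5

The brown square moved from (10, 9) to (5, 9), a distance of √(5² + 0²) ≈ 5.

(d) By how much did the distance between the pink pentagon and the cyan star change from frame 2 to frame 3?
-1

Distance in frame 2: 5. Distance in frame 3: 4.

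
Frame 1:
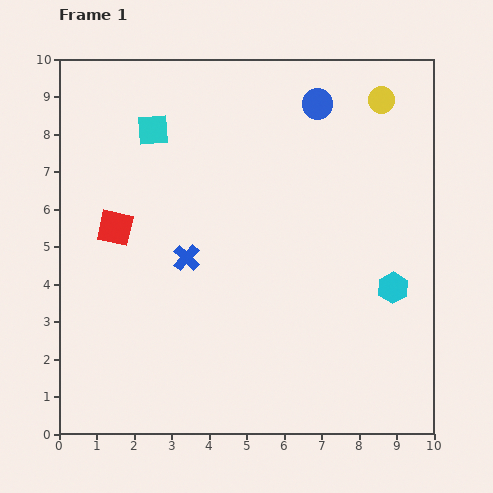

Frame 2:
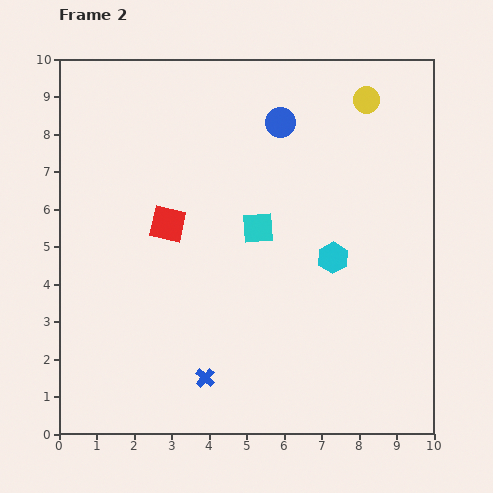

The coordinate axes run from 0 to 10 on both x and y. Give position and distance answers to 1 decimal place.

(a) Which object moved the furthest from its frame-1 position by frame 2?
the cyan square

(moved 3.8; next 3.2)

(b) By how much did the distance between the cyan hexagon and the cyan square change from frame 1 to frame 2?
-5.5

Distance in frame 1: 7.7. Distance in frame 2: 2.2.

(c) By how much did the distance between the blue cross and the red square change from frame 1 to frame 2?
+2.1

Distance in frame 1: 2.1. Distance in frame 2: 4.2.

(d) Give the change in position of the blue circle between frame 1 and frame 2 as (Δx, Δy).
(-1.0, -0.5)

The blue circle was at (6.9, 8.8) in frame 1 and (5.9, 8.3) in frame 2.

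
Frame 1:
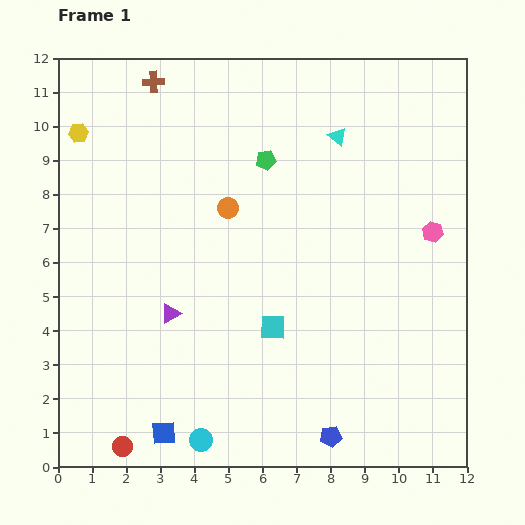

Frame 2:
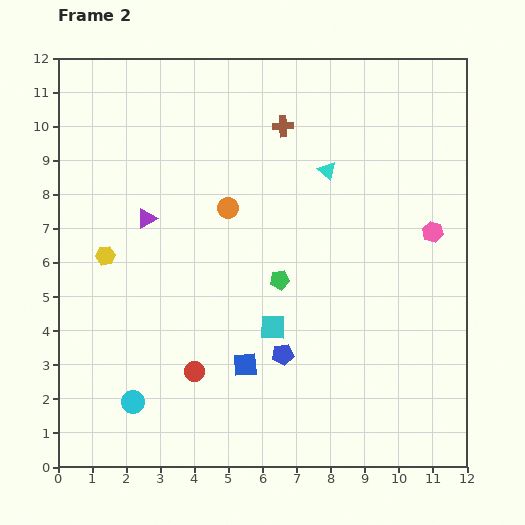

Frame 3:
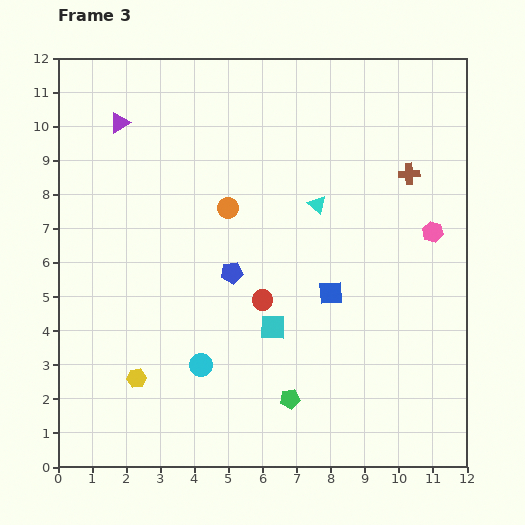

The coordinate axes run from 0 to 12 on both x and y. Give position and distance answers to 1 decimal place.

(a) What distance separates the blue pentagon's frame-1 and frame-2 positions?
2.8

The blue pentagon moved from (8.0, 0.9) to (6.6, 3.3), a distance of √(1.4² + 2.4²) ≈ 2.8.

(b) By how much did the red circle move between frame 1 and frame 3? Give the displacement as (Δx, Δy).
(4.1, 4.3)

The red circle was at (1.9, 0.6) in frame 1 and (6.0, 4.9) in frame 3.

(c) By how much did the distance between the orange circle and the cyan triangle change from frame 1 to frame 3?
-1.2

Distance in frame 1: 3.8. Distance in frame 3: 2.6.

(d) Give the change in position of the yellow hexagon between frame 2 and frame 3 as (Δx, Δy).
(0.9, -3.6)

The yellow hexagon was at (1.4, 6.2) in frame 2 and (2.3, 2.6) in frame 3.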